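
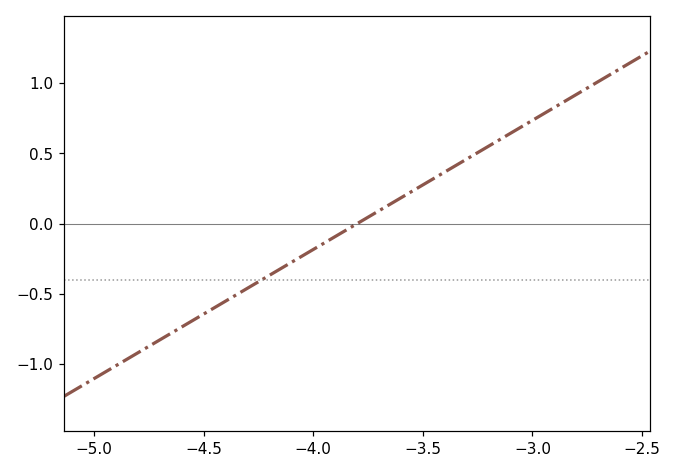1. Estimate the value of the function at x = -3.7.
0.092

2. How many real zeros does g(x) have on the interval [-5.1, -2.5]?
1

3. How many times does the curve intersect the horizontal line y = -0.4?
1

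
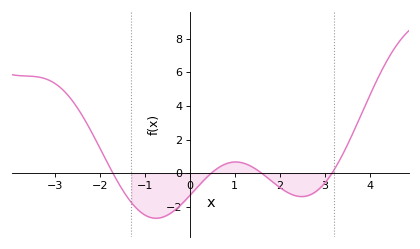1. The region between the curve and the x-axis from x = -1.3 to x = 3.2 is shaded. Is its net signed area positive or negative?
negative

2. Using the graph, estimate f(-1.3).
-1.75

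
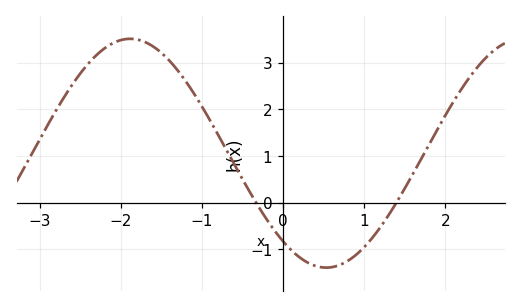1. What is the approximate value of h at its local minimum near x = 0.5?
-1.4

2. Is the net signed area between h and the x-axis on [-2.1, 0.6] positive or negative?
positive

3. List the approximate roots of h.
-0.3, 1.4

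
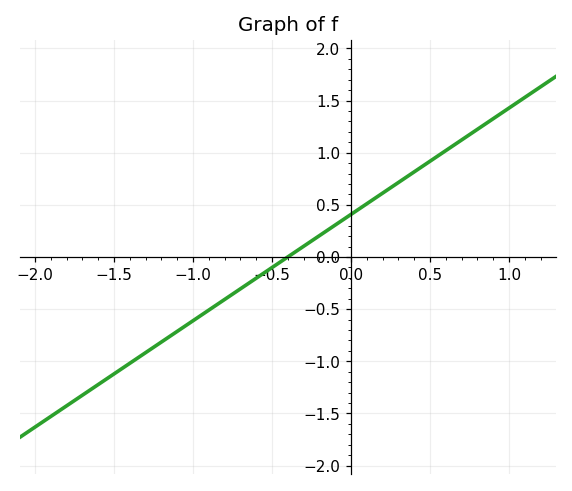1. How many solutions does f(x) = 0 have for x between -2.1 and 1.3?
1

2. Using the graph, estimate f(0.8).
1.22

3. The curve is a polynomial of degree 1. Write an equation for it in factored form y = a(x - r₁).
y = 1.02(x + 0.4)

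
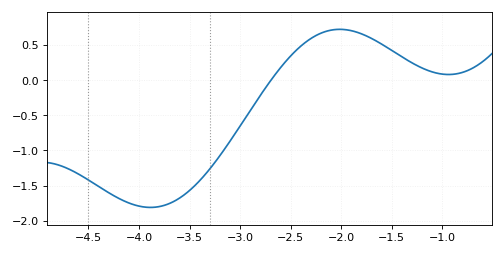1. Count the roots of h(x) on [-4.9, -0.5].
1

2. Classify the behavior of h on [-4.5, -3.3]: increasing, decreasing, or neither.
neither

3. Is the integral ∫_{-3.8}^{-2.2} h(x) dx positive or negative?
negative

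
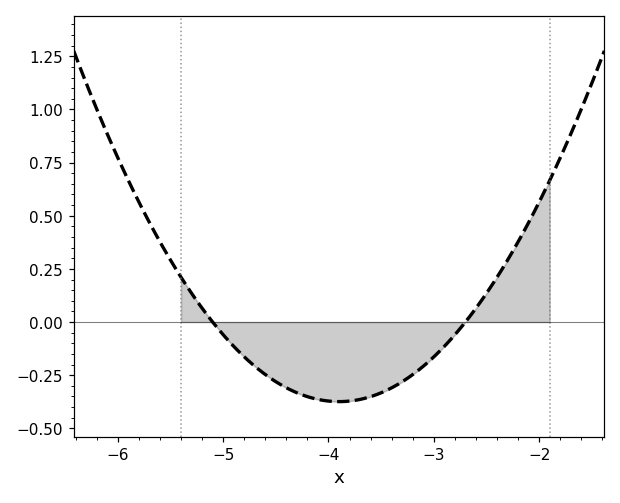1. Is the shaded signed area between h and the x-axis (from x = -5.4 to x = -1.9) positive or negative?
negative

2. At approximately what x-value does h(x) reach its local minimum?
-3.9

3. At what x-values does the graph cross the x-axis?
-5.1, -2.7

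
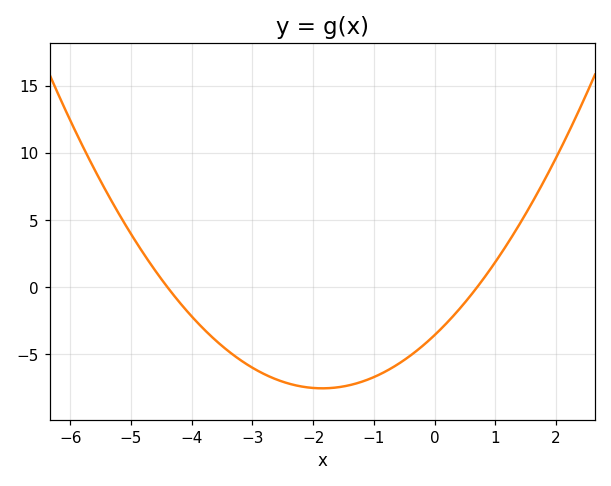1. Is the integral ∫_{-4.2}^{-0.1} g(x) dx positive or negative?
negative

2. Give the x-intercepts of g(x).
-4.4, 0.7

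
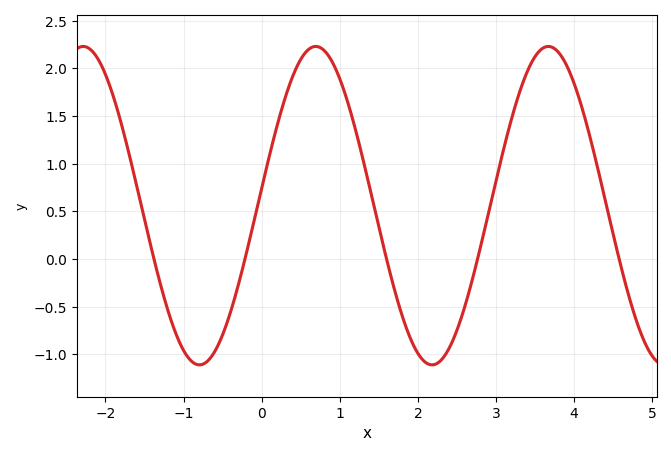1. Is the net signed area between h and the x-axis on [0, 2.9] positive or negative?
positive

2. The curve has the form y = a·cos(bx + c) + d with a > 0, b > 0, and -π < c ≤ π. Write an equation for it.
y = 1.67cos(2.11x - 1.46) + 0.56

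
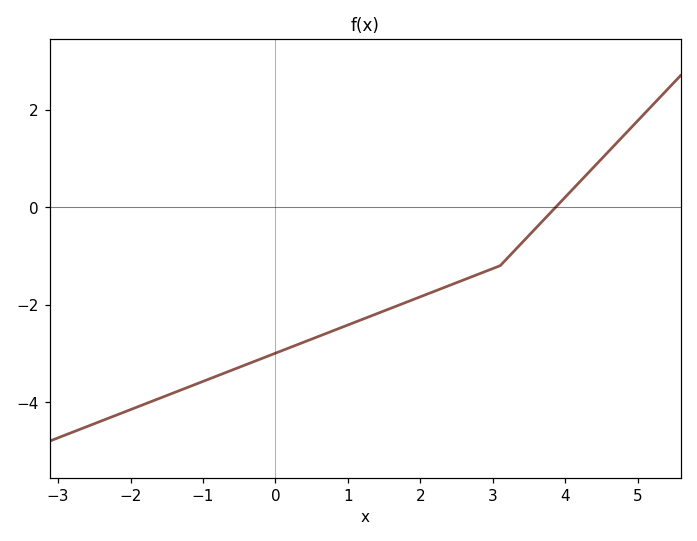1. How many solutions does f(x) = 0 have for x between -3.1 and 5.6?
1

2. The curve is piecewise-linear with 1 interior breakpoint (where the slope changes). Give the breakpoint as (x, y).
(3.1, -1.2)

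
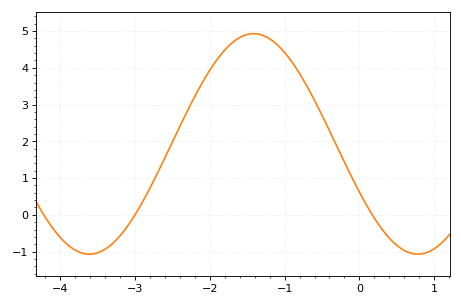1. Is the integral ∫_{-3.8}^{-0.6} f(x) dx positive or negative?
positive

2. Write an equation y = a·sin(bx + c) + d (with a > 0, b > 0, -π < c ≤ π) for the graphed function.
y = 3sin(1.43x - 2.69) + 1.93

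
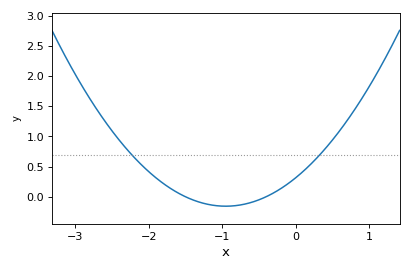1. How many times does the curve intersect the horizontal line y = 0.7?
2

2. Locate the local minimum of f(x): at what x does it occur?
-0.95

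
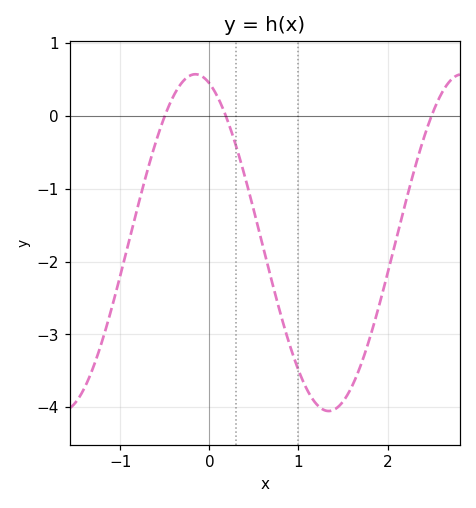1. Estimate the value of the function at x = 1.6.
-3.71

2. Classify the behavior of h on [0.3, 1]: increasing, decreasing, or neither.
decreasing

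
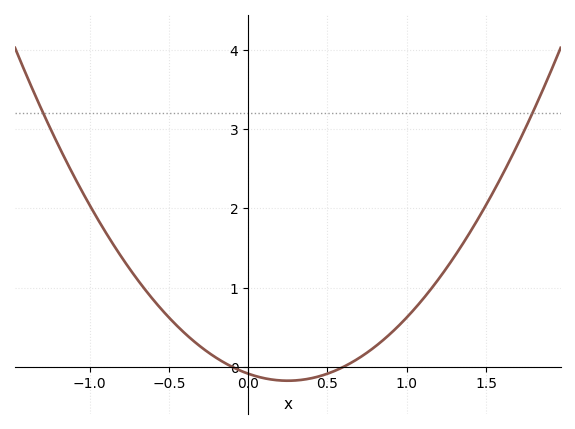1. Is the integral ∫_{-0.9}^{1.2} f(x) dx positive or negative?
positive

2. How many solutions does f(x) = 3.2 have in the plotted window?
2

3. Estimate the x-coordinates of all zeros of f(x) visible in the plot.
-0.1, 0.6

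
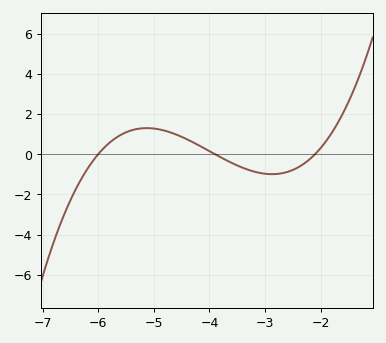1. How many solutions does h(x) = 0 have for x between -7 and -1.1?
3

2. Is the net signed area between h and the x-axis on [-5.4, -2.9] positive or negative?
positive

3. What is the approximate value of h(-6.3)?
-1.2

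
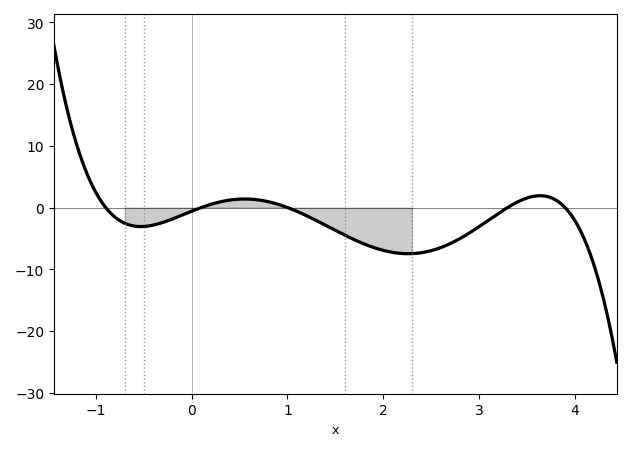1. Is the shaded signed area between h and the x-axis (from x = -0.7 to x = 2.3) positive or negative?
negative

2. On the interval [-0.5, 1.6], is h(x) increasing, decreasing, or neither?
neither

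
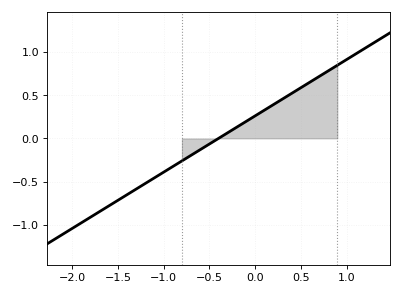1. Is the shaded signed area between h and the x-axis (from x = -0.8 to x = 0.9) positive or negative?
positive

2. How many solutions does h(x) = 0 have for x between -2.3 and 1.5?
1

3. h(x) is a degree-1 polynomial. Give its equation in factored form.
y = 0.65(x + 0.4)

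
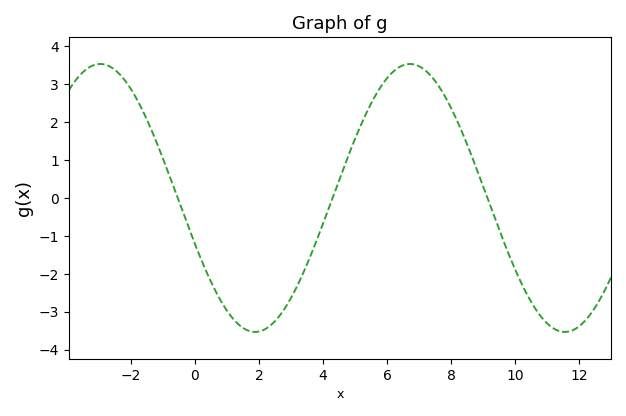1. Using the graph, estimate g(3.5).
-1.7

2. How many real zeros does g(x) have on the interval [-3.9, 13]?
3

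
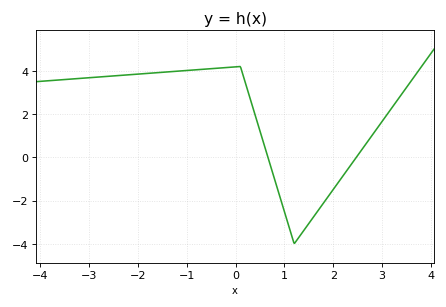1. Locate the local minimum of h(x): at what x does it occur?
1.2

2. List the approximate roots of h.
0.663, 2.47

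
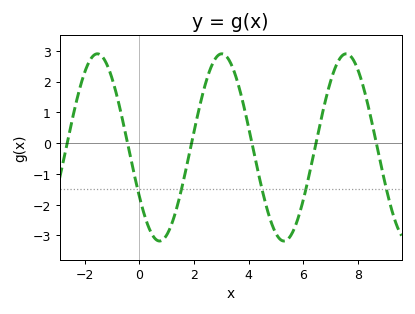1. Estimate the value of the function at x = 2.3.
1.53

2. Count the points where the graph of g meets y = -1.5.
5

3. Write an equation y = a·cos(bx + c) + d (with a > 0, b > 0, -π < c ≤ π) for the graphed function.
y = 3.04cos(1.38x + 2.12) - 0.14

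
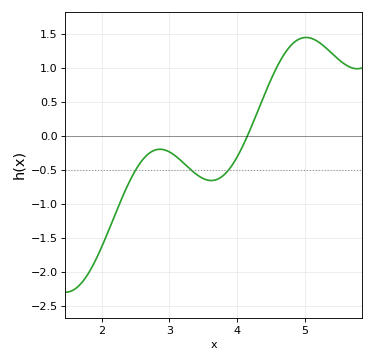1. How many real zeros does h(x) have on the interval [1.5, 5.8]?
1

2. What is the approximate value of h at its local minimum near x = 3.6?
-0.65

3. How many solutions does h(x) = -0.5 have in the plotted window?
3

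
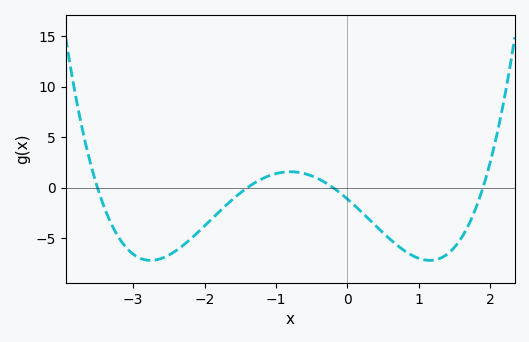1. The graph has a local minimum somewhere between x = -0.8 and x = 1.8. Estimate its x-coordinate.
1.16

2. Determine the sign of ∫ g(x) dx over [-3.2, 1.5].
negative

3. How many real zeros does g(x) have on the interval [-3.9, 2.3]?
4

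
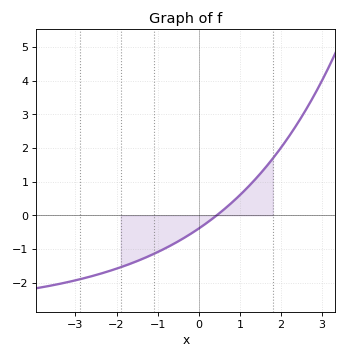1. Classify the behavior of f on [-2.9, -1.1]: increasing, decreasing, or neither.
increasing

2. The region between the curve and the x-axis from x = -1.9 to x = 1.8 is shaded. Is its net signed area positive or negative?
negative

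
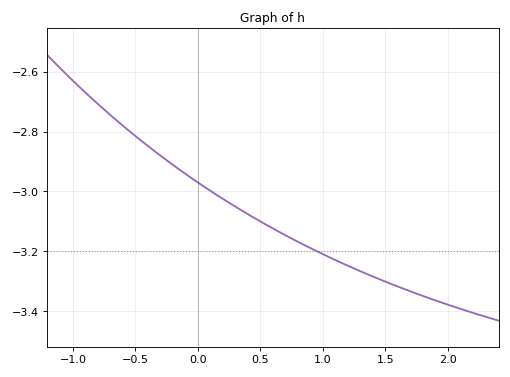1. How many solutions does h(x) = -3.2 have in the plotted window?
1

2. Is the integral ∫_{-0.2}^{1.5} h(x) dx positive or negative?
negative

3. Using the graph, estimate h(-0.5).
-2.82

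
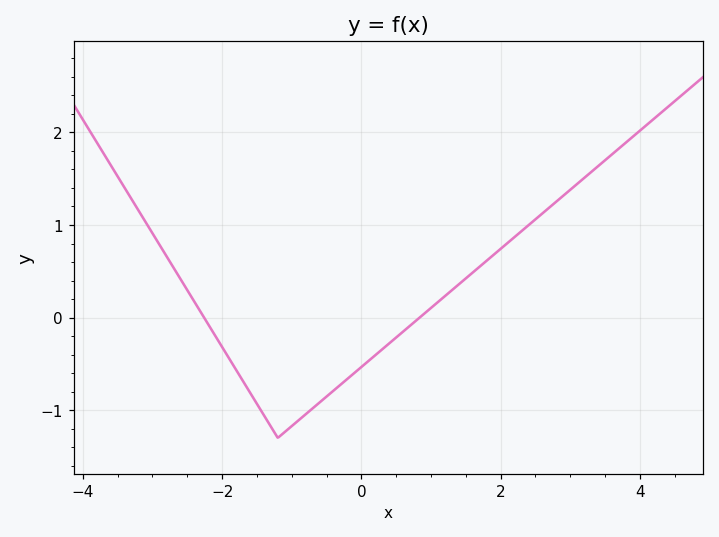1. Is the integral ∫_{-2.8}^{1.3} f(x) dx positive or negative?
negative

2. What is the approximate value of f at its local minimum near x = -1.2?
-1.3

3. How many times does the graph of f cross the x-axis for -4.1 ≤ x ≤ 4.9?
2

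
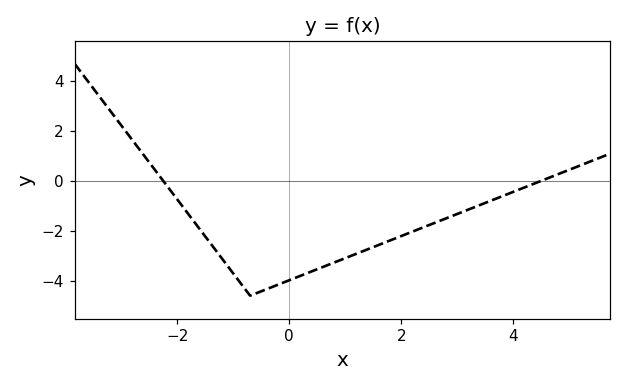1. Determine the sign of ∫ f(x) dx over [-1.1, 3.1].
negative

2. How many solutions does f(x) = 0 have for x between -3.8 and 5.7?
2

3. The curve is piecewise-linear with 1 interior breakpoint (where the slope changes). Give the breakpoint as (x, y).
(-0.7, -4.6)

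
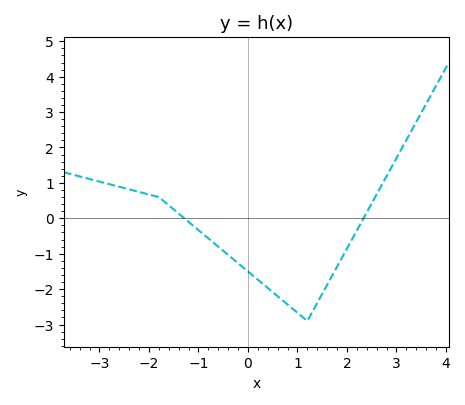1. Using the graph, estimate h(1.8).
-1.4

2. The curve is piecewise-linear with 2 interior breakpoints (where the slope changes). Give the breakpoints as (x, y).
(-1.8, 0.6); (1.2, -2.9)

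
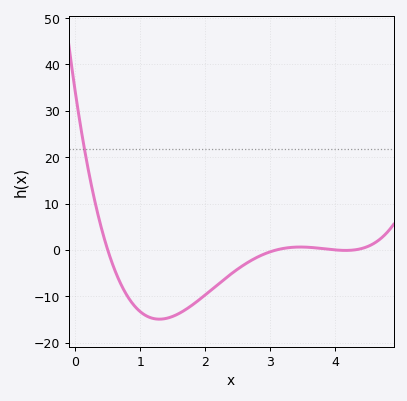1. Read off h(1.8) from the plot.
-11.9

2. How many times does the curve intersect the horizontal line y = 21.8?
1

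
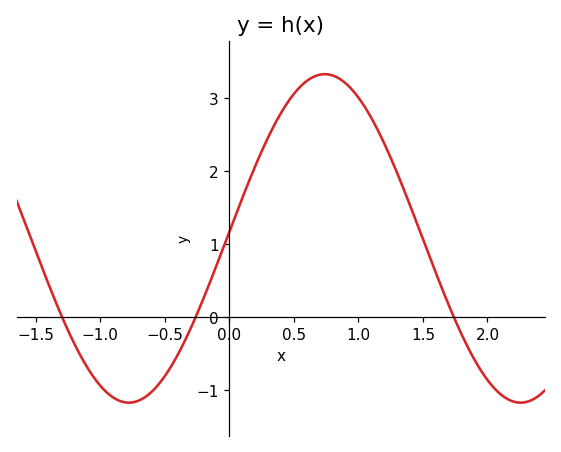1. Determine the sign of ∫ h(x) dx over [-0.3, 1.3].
positive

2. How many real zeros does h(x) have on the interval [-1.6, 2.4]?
3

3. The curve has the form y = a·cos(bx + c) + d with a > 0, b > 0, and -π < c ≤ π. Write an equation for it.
y = 2.25cos(2.1x - 1.5) + 1.08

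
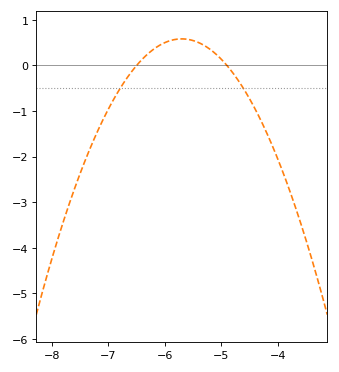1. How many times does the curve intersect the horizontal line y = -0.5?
2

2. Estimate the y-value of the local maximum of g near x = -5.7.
0.6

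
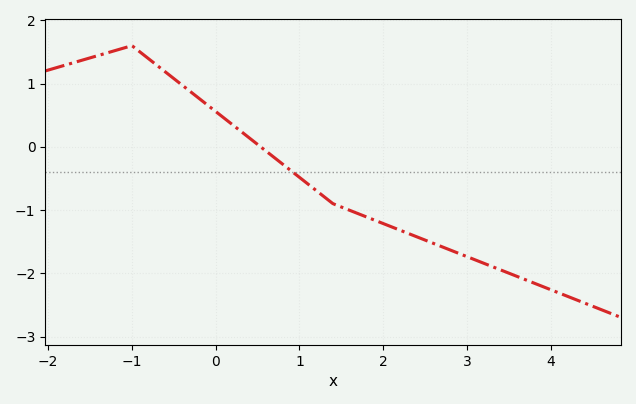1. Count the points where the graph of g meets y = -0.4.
1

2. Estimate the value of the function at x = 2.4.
-1.42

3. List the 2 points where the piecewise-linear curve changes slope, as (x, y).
(-1, 1.6); (1.4, -0.9)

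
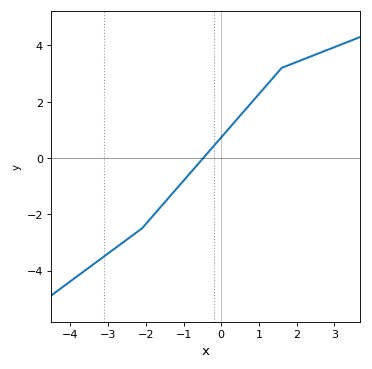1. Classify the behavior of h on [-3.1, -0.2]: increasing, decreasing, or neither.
increasing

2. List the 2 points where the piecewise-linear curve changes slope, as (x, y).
(-2.1, -2.5); (1.6, 3.2)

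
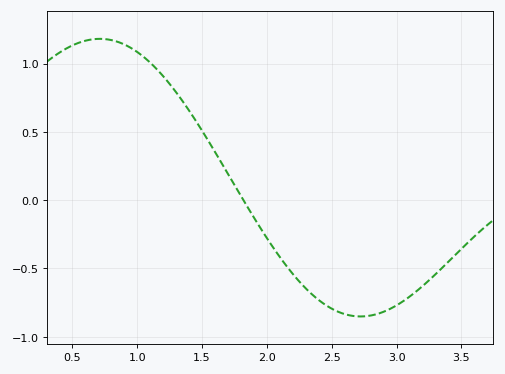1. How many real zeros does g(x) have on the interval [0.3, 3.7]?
1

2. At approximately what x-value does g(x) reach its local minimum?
2.72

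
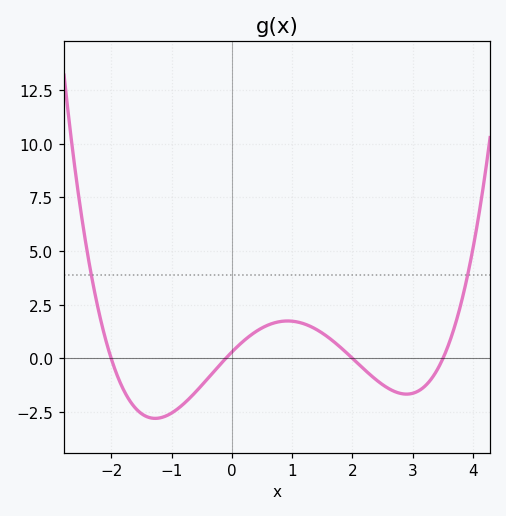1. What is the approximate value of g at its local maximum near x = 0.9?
1.8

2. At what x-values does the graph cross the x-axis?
-2, -0.1, 2, 3.5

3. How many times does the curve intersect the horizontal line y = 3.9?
2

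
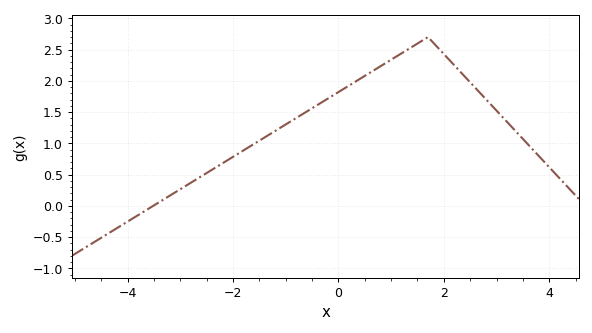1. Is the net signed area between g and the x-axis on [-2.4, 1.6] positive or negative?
positive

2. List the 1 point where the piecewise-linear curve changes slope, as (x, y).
(1.7, 2.7)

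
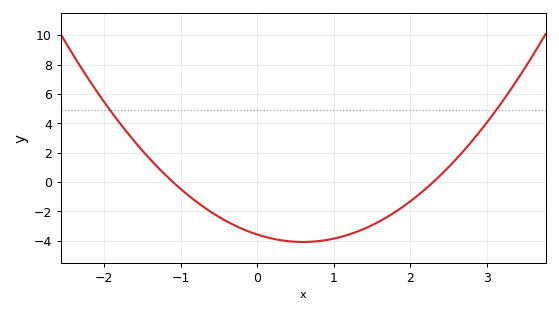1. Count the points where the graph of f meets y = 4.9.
2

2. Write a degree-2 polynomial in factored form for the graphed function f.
y = 1.41(x + 1.1)(x - 2.3)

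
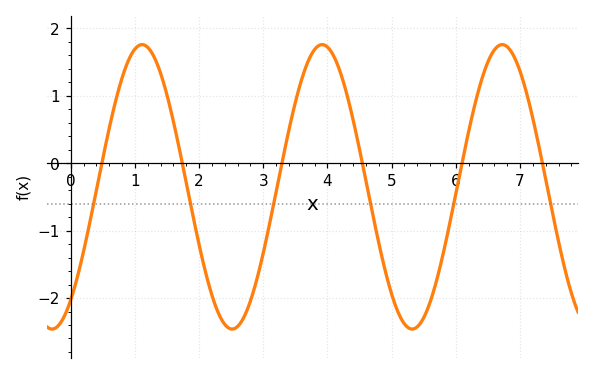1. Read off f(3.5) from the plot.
0.903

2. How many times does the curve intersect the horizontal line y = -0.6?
6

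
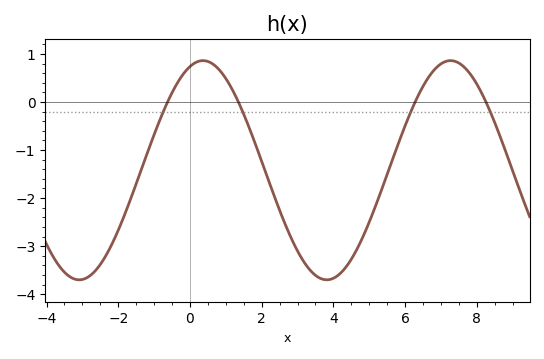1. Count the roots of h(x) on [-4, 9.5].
4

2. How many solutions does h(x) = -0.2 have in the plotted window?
4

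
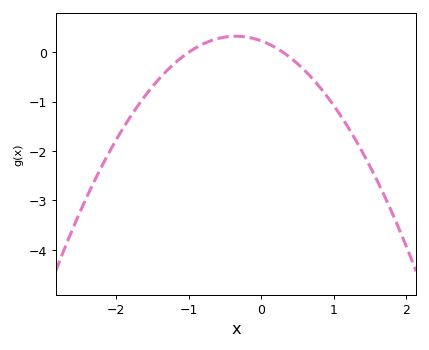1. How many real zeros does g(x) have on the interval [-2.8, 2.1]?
2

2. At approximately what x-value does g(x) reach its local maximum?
-0.4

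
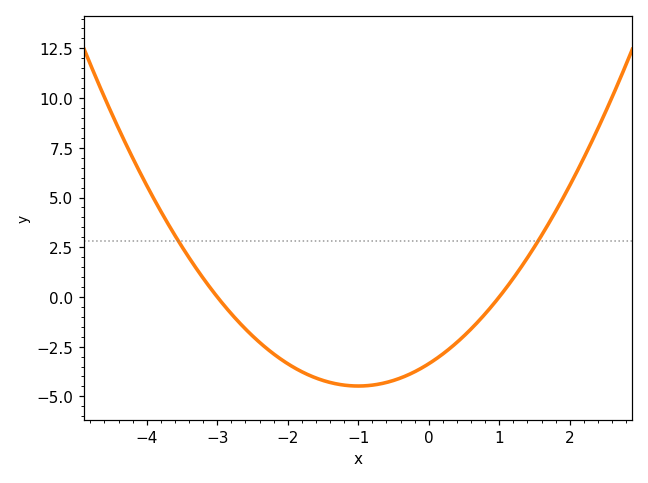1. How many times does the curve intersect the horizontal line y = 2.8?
2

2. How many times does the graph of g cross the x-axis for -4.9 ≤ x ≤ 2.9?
2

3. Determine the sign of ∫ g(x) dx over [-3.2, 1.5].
negative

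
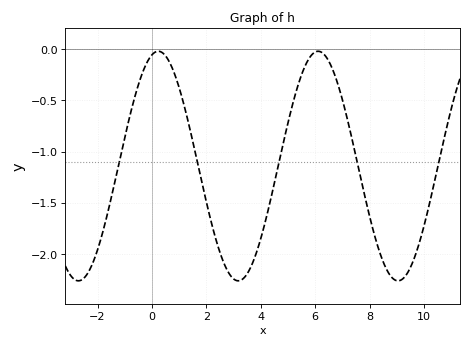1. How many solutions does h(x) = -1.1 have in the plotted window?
5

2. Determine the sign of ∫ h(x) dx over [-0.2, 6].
negative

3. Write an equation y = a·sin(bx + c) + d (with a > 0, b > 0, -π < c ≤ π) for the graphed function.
y = 1.12sin(1.07x + 1.32) - 1.14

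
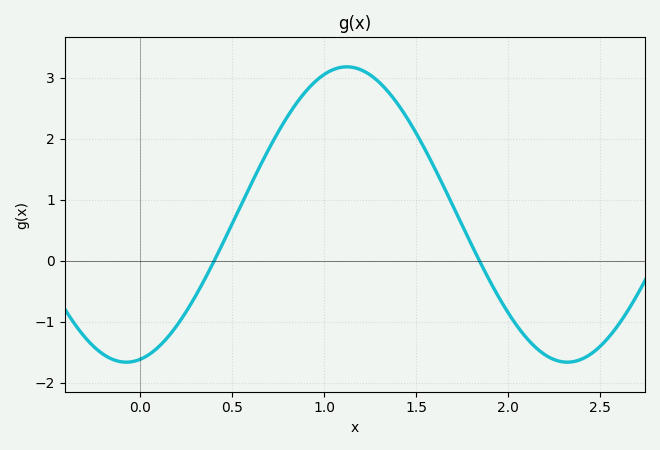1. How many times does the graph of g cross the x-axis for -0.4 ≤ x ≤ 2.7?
2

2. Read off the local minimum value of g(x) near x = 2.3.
-1.7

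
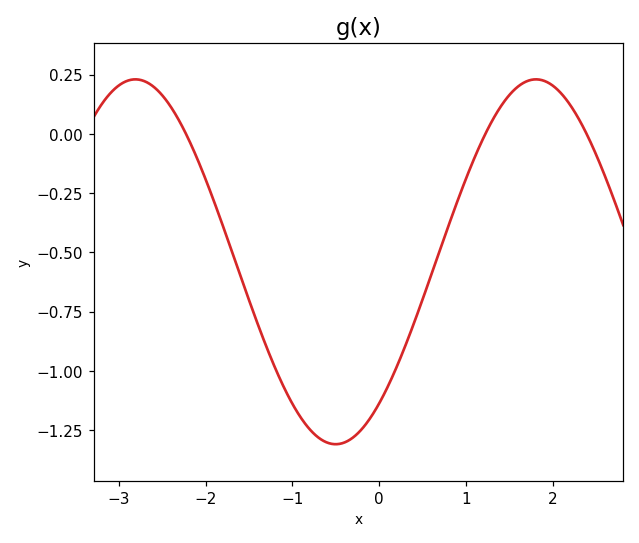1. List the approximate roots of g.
-2.2, 1.2, 2.4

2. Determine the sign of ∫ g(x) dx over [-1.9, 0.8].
negative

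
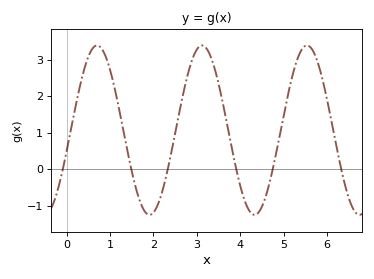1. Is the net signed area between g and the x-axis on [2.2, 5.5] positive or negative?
positive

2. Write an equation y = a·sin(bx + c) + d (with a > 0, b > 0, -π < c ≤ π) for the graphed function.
y = 2.32sin(2.6x - 0.25) + 1.07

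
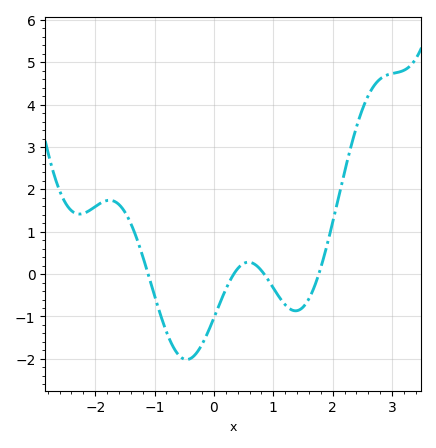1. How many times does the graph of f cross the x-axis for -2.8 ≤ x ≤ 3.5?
4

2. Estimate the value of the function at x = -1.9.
1.68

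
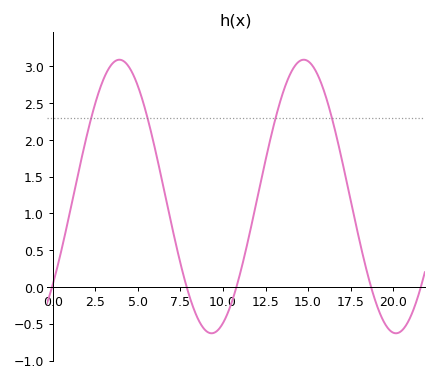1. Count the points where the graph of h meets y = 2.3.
4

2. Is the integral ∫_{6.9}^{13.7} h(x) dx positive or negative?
positive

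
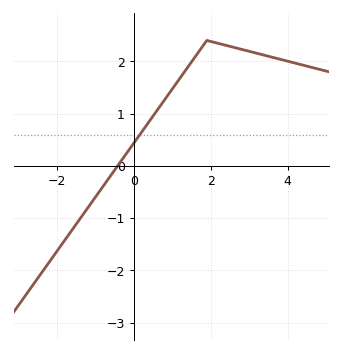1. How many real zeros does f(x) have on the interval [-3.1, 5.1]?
1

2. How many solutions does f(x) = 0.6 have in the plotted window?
1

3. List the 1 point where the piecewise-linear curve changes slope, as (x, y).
(1.9, 2.4)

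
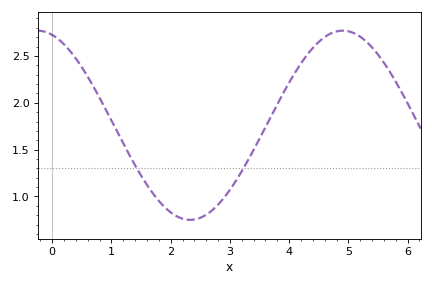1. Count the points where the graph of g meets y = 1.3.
2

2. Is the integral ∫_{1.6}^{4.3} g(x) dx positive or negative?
positive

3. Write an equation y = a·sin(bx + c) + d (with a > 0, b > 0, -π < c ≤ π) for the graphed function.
y = 1.01sin(1.22x + 1.87) + 1.76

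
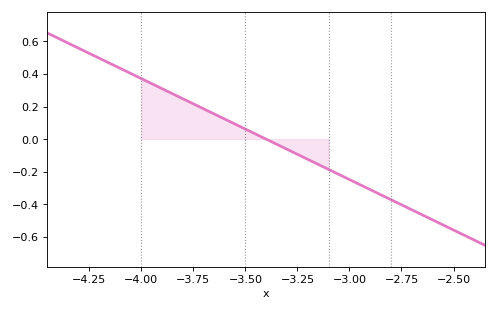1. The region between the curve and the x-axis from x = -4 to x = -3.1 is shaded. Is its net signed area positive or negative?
positive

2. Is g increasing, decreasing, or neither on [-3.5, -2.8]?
decreasing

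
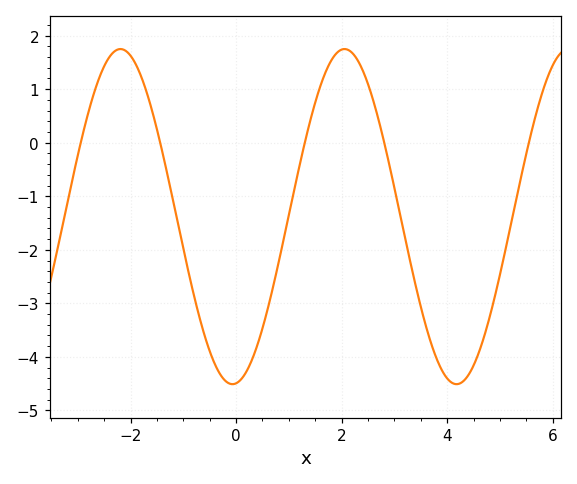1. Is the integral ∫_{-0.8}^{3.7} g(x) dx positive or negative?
negative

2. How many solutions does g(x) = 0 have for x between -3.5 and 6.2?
5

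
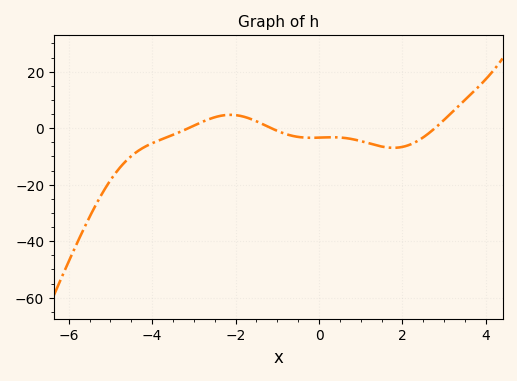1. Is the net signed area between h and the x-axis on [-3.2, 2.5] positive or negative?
negative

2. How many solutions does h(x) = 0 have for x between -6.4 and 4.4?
3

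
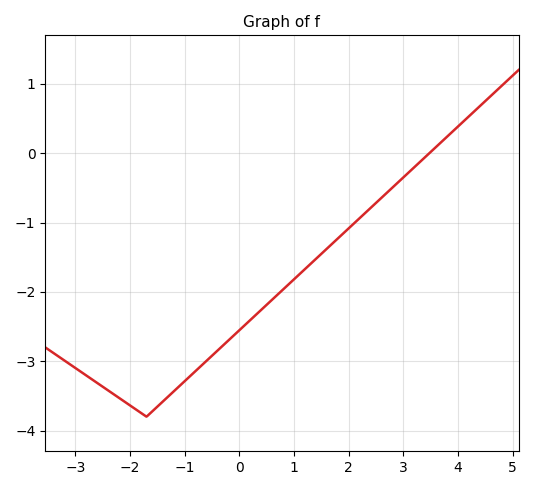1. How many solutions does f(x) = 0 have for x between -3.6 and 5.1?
1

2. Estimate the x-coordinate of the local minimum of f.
-1.8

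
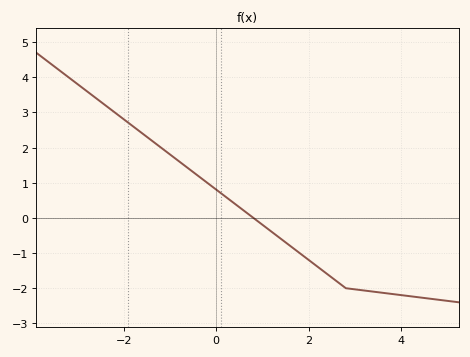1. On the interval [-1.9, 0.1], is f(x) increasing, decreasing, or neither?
decreasing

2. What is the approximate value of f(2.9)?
-2.02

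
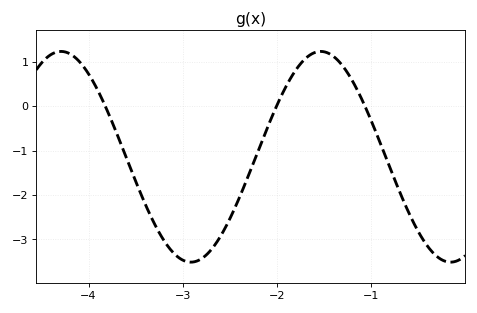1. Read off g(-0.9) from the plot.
-0.852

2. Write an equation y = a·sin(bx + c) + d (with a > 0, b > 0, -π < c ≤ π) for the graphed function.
y = 2.37sin(2.28x - 1.21) - 1.14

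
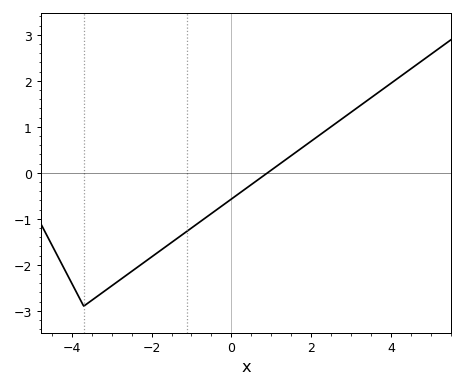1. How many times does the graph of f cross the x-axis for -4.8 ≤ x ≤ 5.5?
1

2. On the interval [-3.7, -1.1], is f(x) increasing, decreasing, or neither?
increasing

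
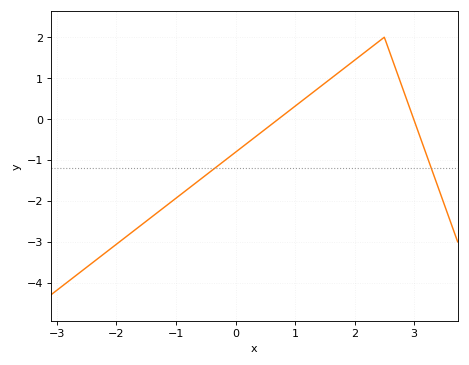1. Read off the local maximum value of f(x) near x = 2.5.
2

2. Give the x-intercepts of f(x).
0.7, 3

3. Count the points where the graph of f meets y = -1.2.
2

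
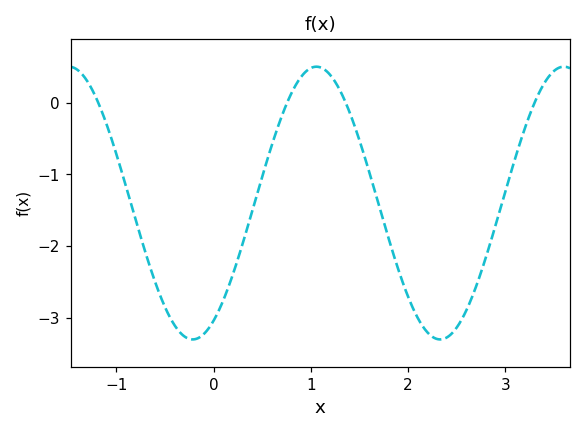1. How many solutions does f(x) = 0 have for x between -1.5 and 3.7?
4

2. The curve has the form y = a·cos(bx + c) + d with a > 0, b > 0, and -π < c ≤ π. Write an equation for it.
y = 1.9cos(2.47x - 2.61) - 1.4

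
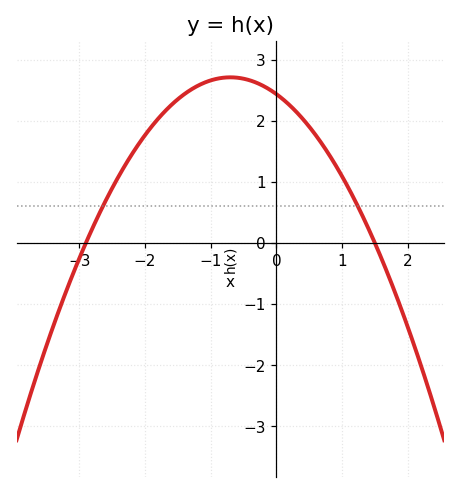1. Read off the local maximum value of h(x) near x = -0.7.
2.7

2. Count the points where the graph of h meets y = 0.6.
2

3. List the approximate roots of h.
-2.9, 1.5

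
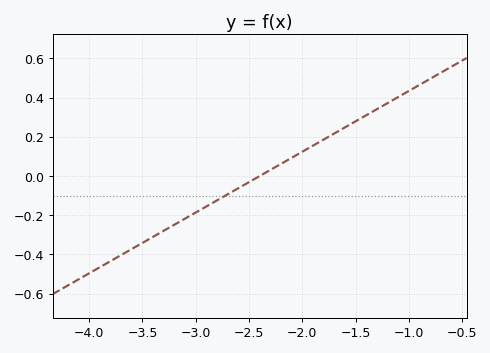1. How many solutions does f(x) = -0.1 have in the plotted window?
1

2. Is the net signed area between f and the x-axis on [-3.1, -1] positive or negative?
positive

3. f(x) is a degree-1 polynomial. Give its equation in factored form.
y = 0.31(x + 2.4)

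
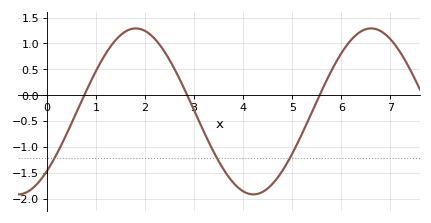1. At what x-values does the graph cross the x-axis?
0.761, 2.86, 5.56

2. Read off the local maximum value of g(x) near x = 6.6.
1.29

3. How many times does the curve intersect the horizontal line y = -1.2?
3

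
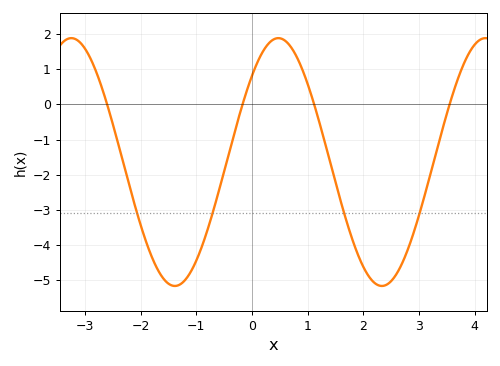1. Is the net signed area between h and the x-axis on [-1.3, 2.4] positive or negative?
negative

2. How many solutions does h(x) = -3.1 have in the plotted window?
4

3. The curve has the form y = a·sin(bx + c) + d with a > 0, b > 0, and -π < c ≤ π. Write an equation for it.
y = 3.52sin(1.7x + 0.77) - 1.64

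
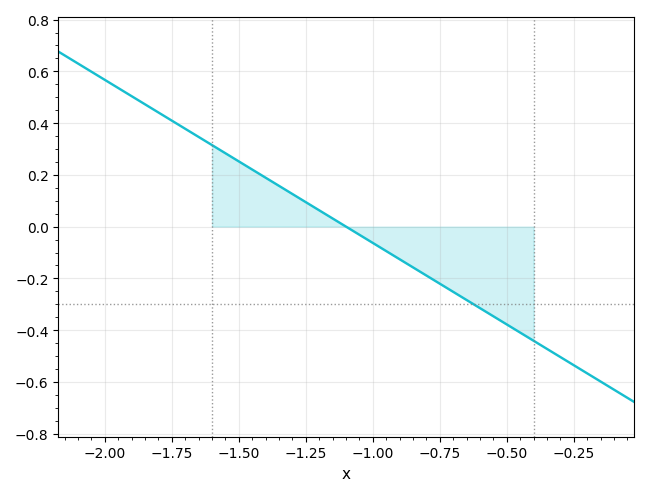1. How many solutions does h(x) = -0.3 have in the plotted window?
1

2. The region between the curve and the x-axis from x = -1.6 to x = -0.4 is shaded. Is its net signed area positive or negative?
negative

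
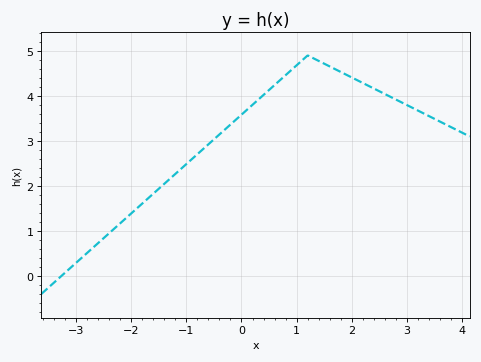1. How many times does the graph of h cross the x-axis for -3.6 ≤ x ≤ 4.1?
1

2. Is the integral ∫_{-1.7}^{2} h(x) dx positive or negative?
positive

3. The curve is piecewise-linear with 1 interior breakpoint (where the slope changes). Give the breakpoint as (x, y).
(1.2, 4.9)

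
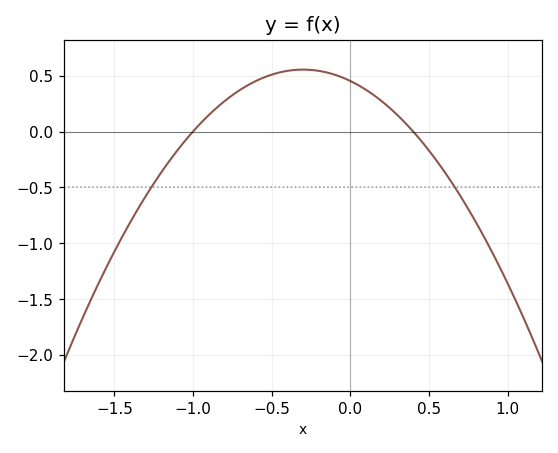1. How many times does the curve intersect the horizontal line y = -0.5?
2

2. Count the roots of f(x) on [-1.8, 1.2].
2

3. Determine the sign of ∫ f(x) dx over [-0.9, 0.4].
positive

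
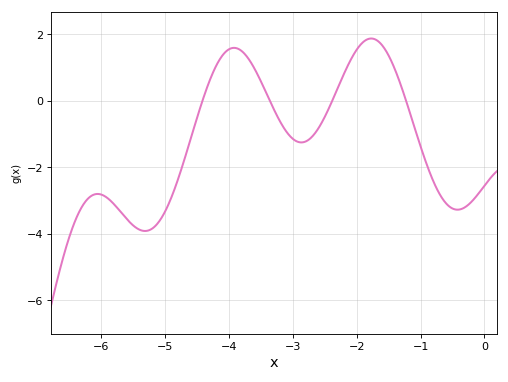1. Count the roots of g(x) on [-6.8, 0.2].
4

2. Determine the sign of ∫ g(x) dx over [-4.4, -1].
positive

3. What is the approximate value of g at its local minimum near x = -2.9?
-1.25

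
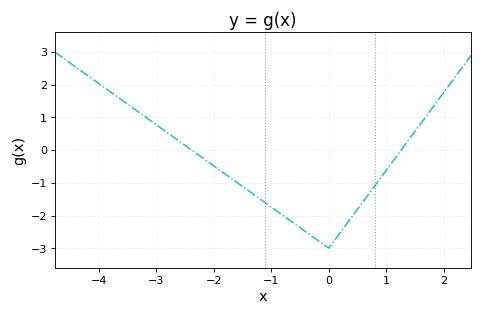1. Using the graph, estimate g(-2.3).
-0.1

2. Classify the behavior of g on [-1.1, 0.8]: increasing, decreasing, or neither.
neither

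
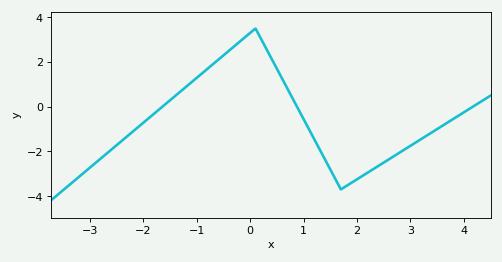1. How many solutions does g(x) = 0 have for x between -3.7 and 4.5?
3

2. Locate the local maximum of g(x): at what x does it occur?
0.2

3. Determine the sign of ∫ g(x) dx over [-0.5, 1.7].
positive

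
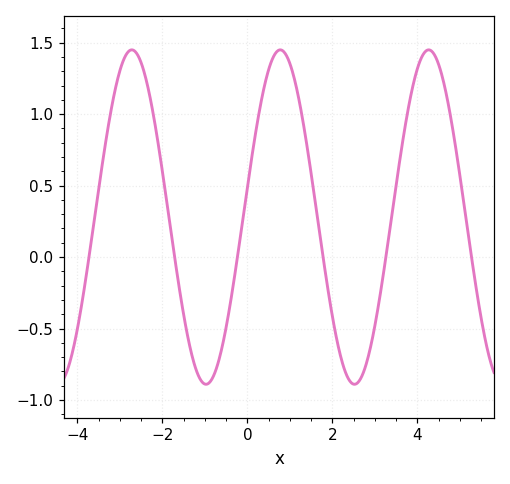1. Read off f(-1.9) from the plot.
0.396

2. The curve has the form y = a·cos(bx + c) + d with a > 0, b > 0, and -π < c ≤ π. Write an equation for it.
y = 1.17cos(1.8x - 1.39) + 0.28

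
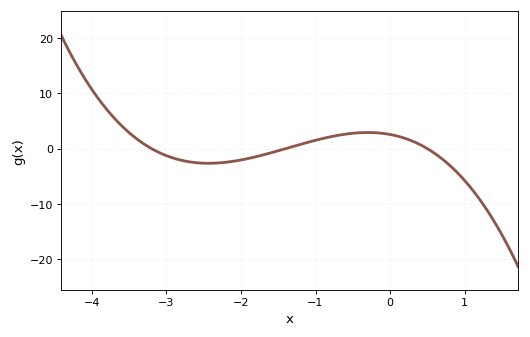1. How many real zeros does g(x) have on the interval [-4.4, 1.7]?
3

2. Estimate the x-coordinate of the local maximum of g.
-0.298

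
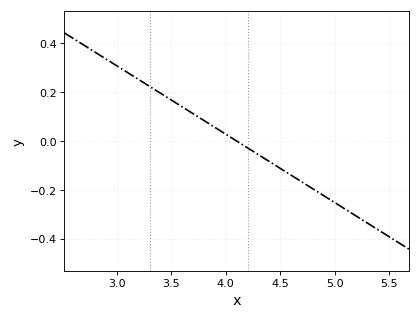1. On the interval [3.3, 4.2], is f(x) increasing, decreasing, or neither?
decreasing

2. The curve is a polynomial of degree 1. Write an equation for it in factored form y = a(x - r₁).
y = -0.28(x - 4.1)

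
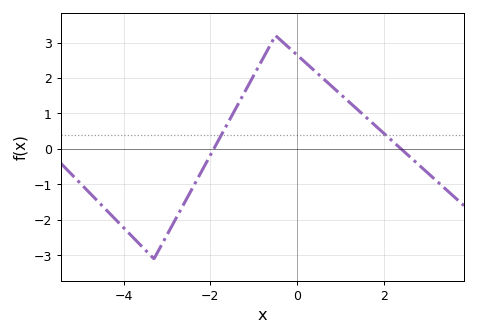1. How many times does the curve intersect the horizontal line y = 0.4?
2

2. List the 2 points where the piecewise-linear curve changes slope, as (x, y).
(-3.3, -3.1); (-0.5, 3.2)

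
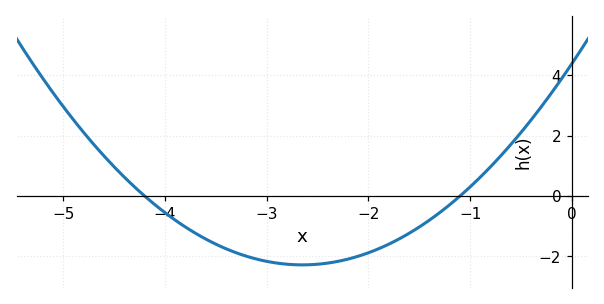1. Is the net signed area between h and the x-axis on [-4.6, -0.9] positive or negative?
negative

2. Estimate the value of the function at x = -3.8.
-1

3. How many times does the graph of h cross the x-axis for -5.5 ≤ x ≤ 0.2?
2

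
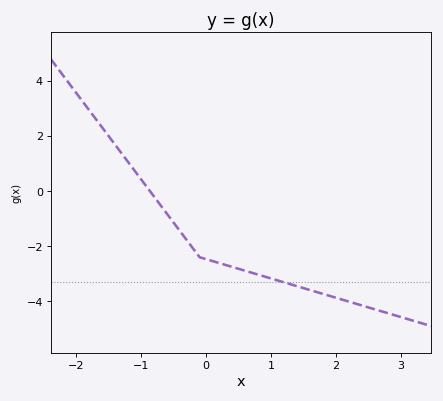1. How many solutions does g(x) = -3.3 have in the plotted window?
1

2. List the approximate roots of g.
-0.863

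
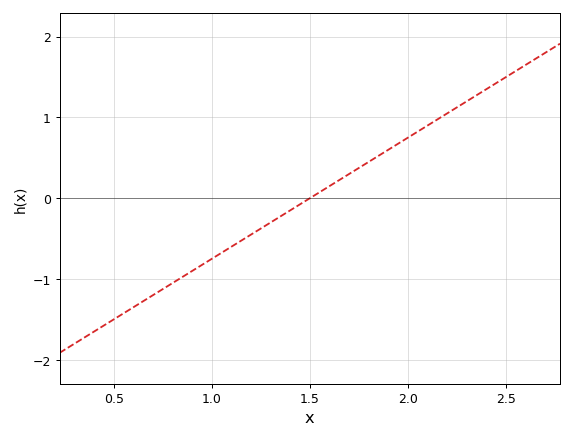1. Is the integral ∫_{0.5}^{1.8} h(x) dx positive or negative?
negative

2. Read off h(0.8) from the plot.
-1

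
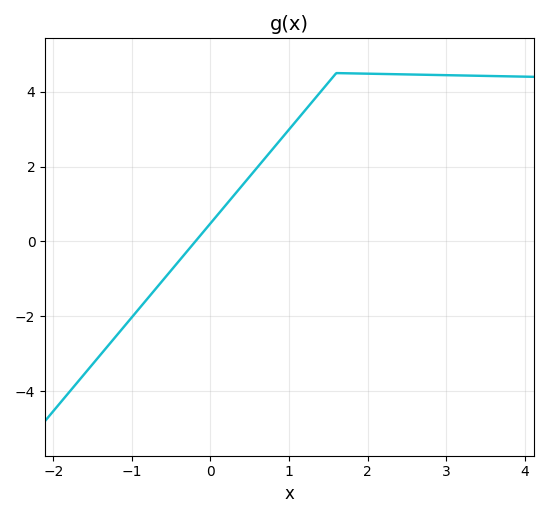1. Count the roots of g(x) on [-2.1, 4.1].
1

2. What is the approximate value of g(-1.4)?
-3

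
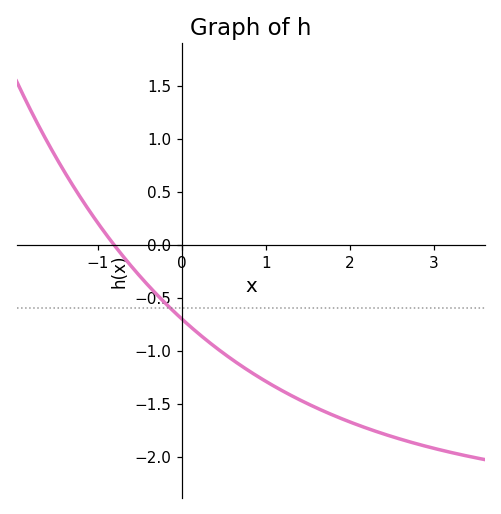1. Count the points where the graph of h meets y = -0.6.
1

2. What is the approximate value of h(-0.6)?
-0.206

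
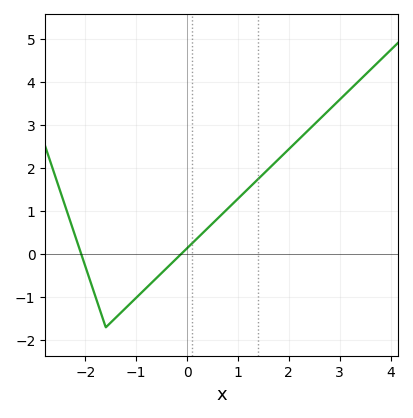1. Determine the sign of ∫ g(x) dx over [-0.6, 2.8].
positive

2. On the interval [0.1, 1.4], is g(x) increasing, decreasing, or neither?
increasing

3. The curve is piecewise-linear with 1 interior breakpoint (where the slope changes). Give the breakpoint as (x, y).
(-1.6, -1.7)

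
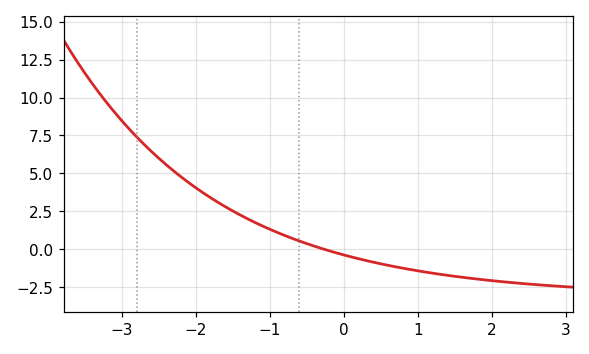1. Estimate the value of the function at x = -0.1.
-0.255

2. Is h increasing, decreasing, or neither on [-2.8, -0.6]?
decreasing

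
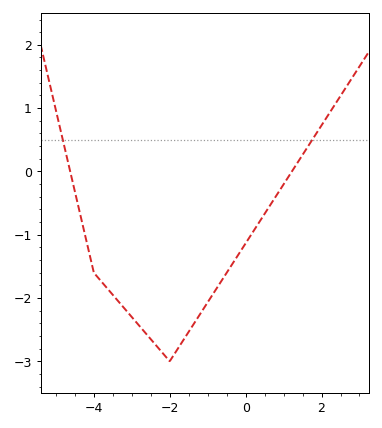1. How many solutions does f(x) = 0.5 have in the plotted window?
2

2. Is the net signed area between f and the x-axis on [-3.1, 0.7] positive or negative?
negative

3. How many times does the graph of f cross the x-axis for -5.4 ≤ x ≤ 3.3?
2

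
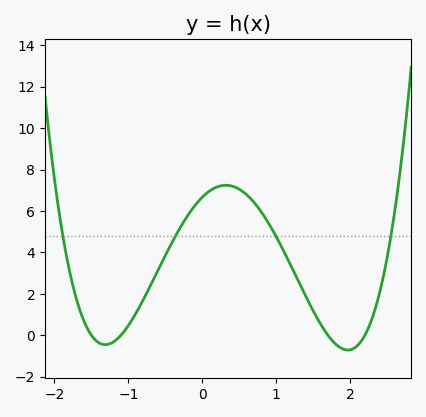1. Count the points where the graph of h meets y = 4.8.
4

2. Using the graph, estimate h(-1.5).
0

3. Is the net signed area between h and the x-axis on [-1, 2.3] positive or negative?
positive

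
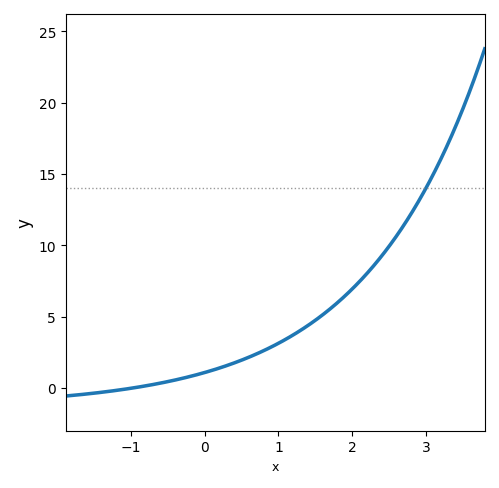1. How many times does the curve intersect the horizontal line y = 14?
1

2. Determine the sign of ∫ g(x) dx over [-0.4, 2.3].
positive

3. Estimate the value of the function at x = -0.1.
0.936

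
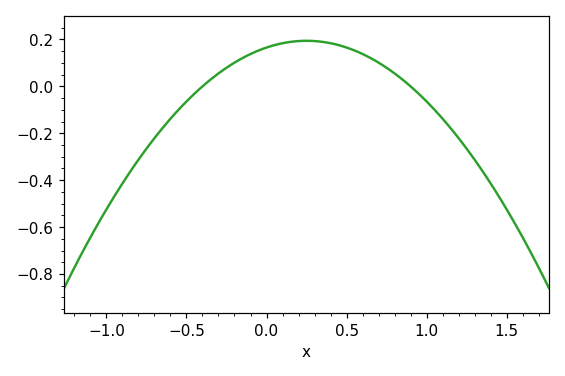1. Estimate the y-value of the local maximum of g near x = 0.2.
0.194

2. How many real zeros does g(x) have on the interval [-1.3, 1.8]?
2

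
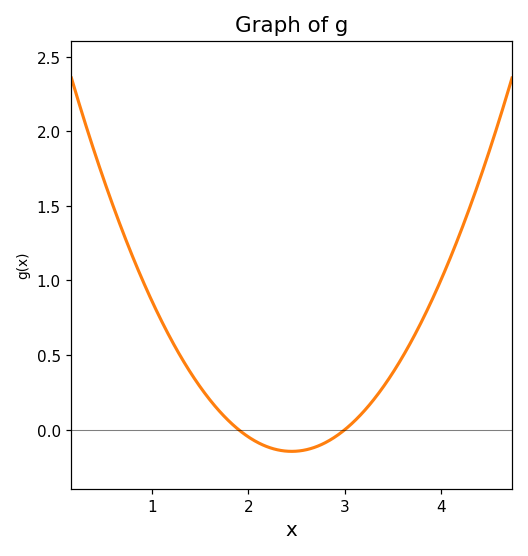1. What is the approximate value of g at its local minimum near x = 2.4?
-0.15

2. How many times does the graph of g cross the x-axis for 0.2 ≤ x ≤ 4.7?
2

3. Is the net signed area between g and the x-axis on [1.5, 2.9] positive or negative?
negative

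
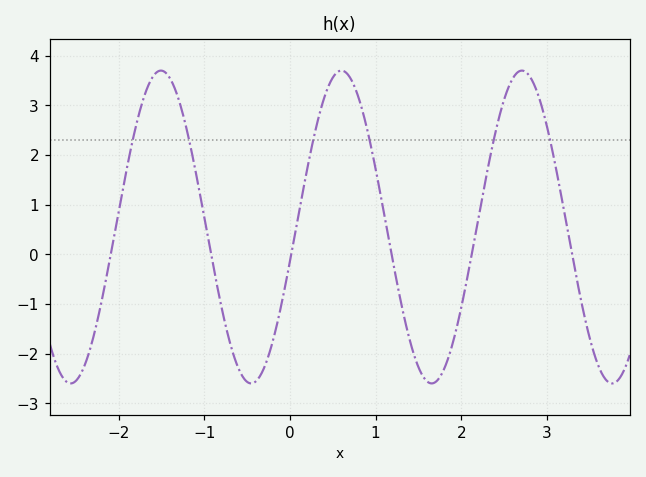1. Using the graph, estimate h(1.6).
-2.56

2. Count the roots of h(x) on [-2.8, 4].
6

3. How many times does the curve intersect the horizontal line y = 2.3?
6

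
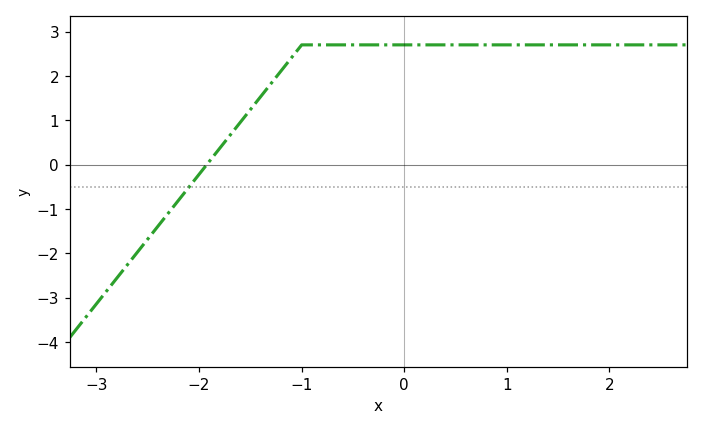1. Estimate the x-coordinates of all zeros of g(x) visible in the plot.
-1.9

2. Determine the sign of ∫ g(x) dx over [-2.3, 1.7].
positive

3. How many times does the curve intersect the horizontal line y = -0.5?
1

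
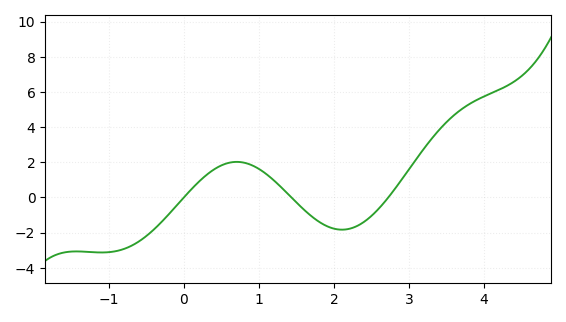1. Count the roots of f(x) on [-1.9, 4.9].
3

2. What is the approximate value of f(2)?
-1.78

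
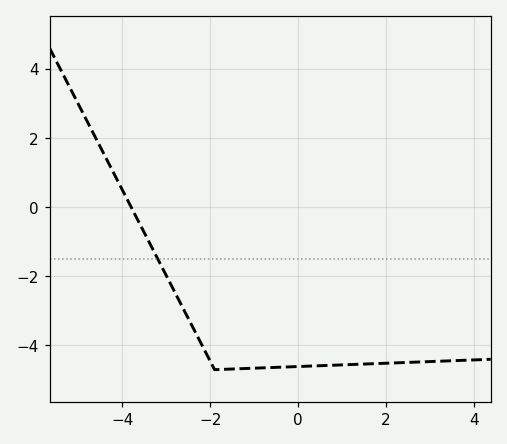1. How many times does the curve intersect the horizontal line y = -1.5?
1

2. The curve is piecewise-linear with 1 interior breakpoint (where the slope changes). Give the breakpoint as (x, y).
(-1.9, -4.7)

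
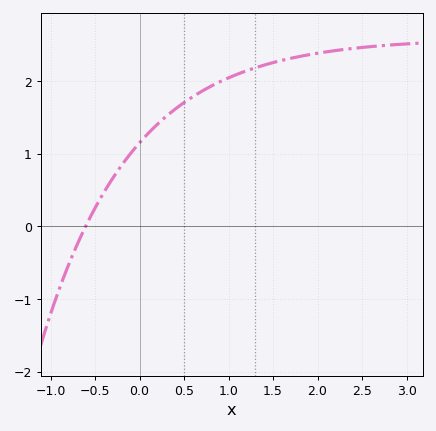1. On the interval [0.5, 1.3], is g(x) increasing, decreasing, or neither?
increasing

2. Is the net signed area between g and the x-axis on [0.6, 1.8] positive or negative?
positive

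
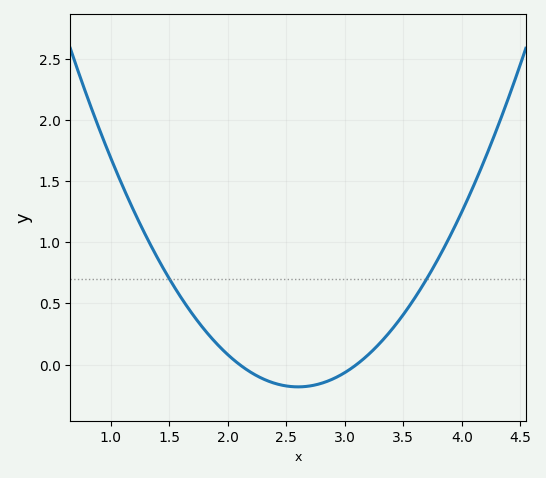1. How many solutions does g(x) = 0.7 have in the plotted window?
2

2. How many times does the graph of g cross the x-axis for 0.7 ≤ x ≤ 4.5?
2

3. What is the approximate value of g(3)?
-0.05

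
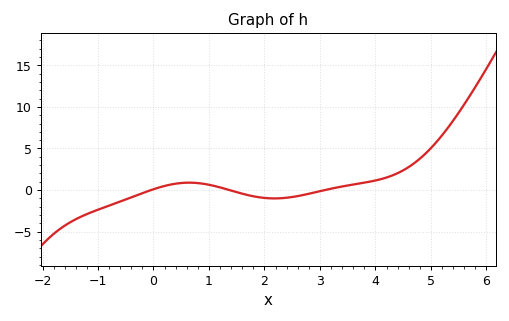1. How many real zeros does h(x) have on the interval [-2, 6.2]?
3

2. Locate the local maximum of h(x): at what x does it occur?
0.6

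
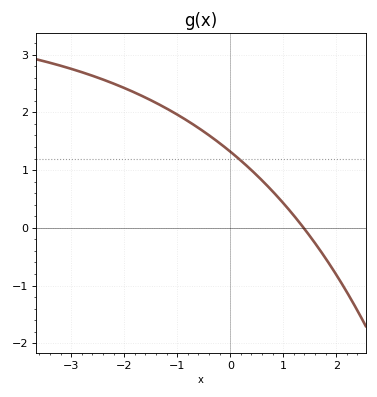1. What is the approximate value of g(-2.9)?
2.7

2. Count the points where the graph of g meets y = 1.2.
1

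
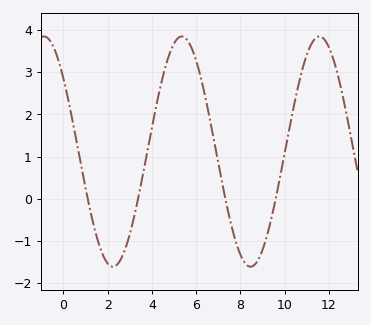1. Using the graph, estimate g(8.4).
-1.6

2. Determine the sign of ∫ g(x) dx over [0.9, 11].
positive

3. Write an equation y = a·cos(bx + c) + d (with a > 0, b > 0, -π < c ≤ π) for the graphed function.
y = 2.73cos(1.01x + 0.88) + 1.12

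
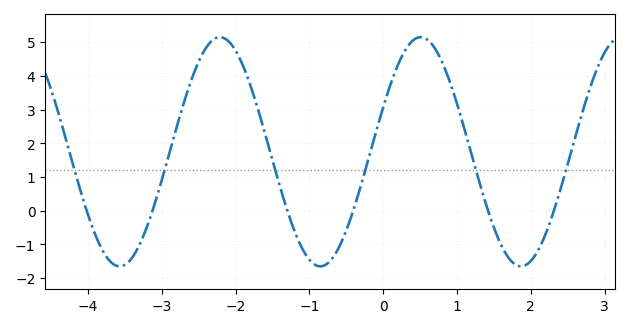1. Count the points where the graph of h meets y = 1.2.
6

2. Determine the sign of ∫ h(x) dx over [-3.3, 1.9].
positive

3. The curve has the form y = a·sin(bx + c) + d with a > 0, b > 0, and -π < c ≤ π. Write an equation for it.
y = 3.4sin(2.31x + 0.4) + 1.75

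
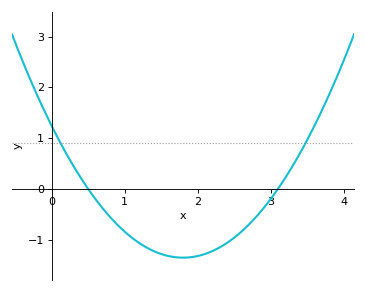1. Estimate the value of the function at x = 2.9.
-0.4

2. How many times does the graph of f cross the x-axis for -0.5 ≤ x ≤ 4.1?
2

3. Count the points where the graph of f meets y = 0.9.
2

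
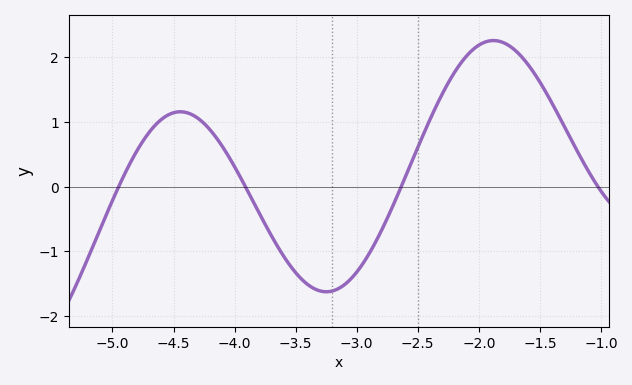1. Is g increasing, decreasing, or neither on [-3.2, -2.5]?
increasing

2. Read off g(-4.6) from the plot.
1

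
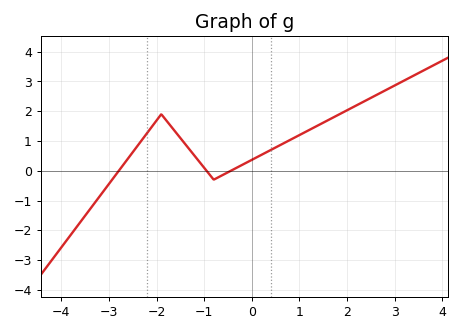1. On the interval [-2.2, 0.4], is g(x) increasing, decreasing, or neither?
neither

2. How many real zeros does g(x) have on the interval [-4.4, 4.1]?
3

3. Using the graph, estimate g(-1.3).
0.7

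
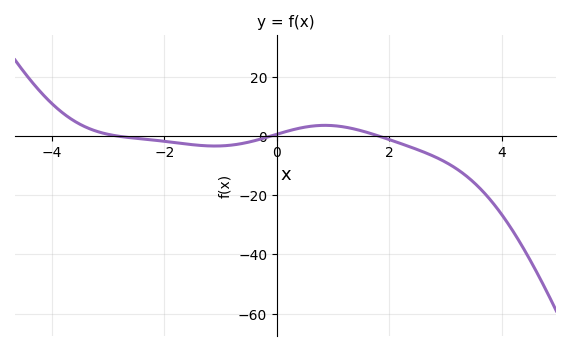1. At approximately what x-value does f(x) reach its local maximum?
0.852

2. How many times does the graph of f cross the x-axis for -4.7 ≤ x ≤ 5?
3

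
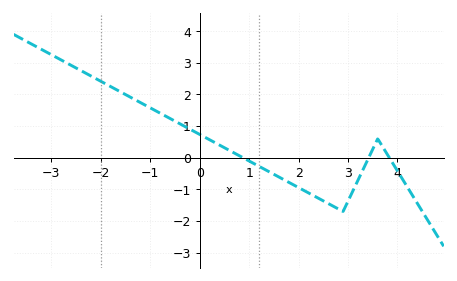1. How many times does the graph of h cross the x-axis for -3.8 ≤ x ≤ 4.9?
3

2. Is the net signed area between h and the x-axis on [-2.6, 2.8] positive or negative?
positive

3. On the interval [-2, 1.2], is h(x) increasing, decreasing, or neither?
decreasing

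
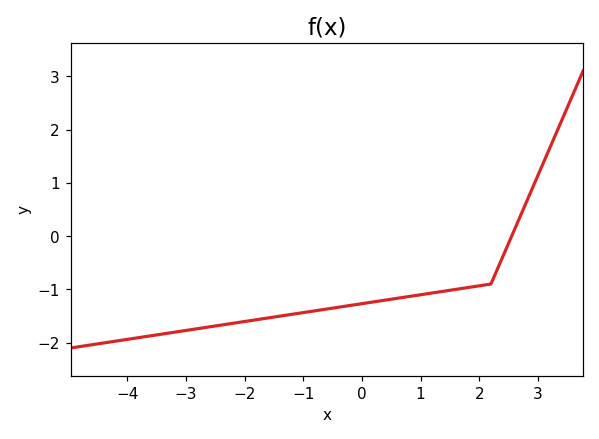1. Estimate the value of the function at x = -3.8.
-1.9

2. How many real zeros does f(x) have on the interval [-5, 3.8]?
1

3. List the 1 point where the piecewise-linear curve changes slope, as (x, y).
(2.2, -0.9)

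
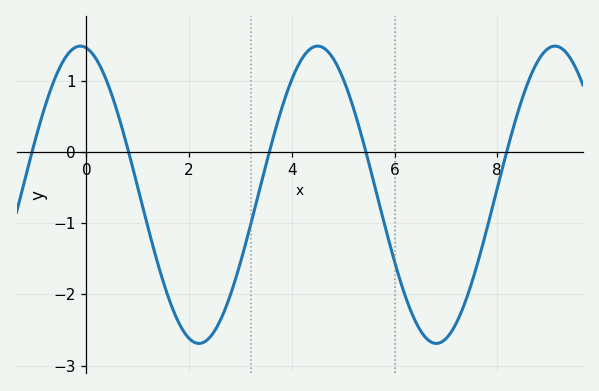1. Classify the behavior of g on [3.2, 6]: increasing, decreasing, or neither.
neither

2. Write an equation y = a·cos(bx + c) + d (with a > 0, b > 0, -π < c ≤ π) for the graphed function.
y = 2.09cos(1.4x + 0.16) - 0.6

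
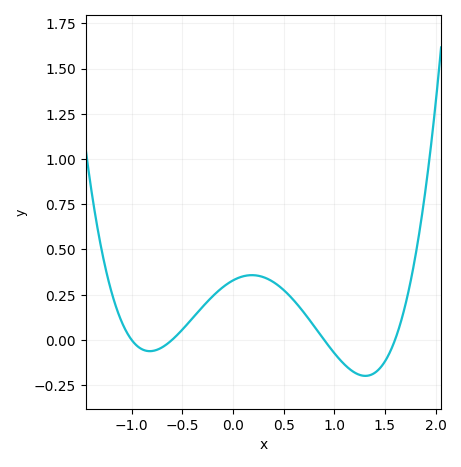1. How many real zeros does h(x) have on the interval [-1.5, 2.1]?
4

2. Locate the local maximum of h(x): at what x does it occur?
0.188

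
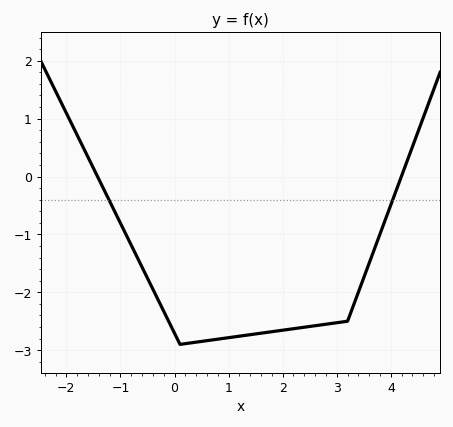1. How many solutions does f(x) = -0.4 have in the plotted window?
2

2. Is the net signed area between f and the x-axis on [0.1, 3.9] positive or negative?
negative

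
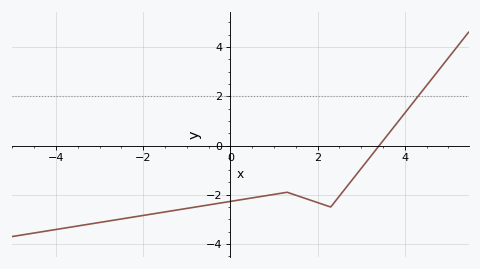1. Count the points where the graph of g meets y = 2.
1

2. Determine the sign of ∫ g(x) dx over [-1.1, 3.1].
negative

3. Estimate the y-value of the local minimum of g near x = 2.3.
-2.4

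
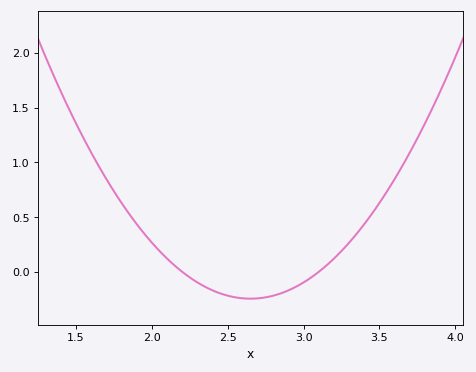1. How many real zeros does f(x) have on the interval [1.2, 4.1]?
2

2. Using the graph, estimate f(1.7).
0.847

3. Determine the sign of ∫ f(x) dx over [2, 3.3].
negative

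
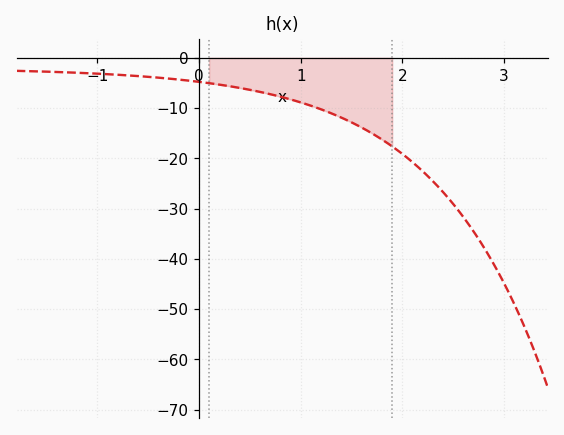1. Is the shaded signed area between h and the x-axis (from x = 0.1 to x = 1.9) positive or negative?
negative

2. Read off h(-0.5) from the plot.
-4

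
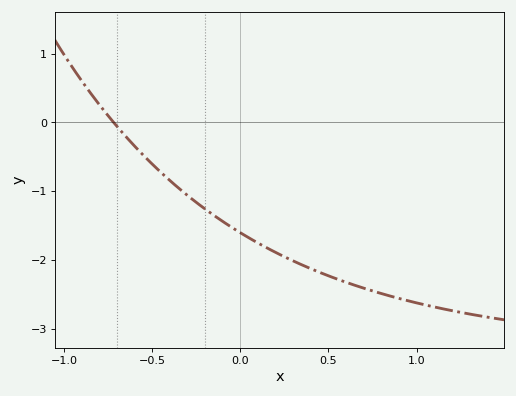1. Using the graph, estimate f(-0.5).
-0.6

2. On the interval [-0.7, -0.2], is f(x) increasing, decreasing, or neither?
decreasing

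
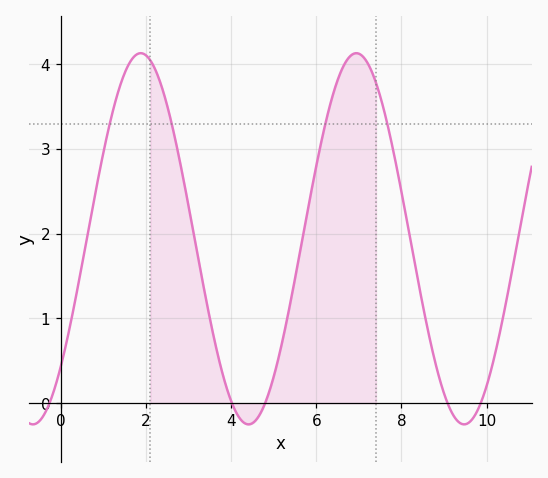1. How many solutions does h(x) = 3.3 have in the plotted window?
4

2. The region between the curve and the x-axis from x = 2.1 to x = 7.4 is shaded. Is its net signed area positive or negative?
positive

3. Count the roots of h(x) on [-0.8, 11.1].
5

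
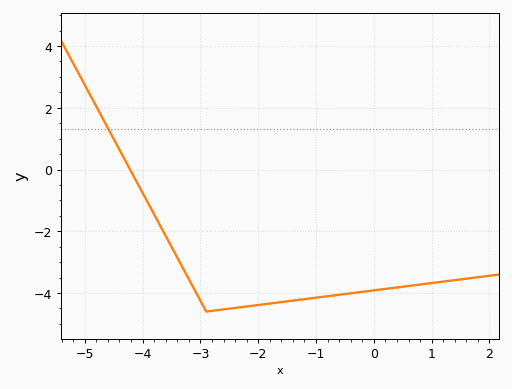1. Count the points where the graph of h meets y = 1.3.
1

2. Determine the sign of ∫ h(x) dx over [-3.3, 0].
negative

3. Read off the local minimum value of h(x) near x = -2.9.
-4.6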